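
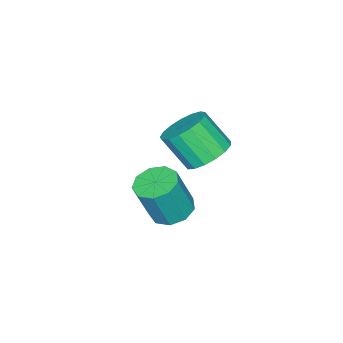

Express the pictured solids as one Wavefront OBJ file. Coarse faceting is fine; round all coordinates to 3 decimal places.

v 2.134 0.056 2.029
v 2.986 -0.098 1.718
v 3.598 -0.43 3.56
v 2.746 -0.276 3.871
v 2.913 0.513 1.852
v 3.525 0.18 3.695
v 2.475 0.91 2.069
v 3.088 0.577 3.912
v 1.878 0.907 2.267
v 2.491 0.575 4.11
v 1.4 0.507 2.354
v 2.013 0.174 4.196
v 1.266 -0.104 2.288
v 1.879 -0.437 4.131
v 1.537 -0.64 2.101
v 2.15 -0.973 3.944
v 2.088 -0.85 1.88
v 2.701 -1.183 3.723
v 2.66 -0.636 1.729
v 3.273 -0.969 3.571
v -1.781 -0.943 2.099
v -0.697 -0.856 2.027
v -0.515 -1.97 3.429
v -1.599 -2.057 3.501
v -0.832 -0.47 2.351
v -0.65 -1.584 3.753
v -1.184 -0.193 2.617
v -1.002 -1.306 4.02
v -1.674 -0.087 2.765
v -1.491 -1.201 4.167
v -2.187 -0.177 2.76
v -2.005 -1.291 4.162
v -2.608 -0.443 2.603
v -2.426 -1.557 4.006
v -2.839 -0.824 2.331
v -2.657 -1.937 3.734
v -2.828 -1.231 2.006
v -2.646 -2.345 3.408
v -2.577 -1.573 1.702
v -2.395 -2.687 3.104
v -2.144 -1.77 1.489
v -1.962 -2.884 2.891
v -1.627 -1.778 1.416
v -1.445 -2.892 2.818
v -1.146 -1.595 1.499
v -0.964 -2.709 2.901
v -0.81 -1.262 1.719
v -0.628 -2.376 3.122
f 2 1 5
f 2 5 3
f 3 5 6
f 3 6 4
f 5 1 7
f 5 7 6
f 6 7 8
f 6 8 4
f 7 1 9
f 7 9 8
f 8 9 10
f 8 10 4
f 9 1 11
f 9 11 10
f 10 11 12
f 10 12 4
f 11 1 13
f 11 13 12
f 12 13 14
f 12 14 4
f 13 1 15
f 13 15 14
f 14 15 16
f 14 16 4
f 15 1 17
f 15 17 16
f 16 17 18
f 16 18 4
f 17 1 19
f 17 19 18
f 18 19 20
f 18 20 4
f 19 1 2
f 19 2 20
f 20 2 3
f 20 3 4
f 22 21 25
f 22 25 23
f 23 25 26
f 23 26 24
f 25 21 27
f 25 27 26
f 26 27 28
f 26 28 24
f 27 21 29
f 27 29 28
f 28 29 30
f 28 30 24
f 29 21 31
f 29 31 30
f 30 31 32
f 30 32 24
f 31 21 33
f 31 33 32
f 32 33 34
f 32 34 24
f 33 21 35
f 33 35 34
f 34 35 36
f 34 36 24
f 35 21 37
f 35 37 36
f 36 37 38
f 36 38 24
f 37 21 39
f 37 39 38
f 38 39 40
f 38 40 24
f 39 21 41
f 39 41 40
f 40 41 42
f 40 42 24
f 41 21 43
f 41 43 42
f 42 43 44
f 42 44 24
f 43 21 45
f 43 45 44
f 44 45 46
f 44 46 24
f 45 21 47
f 45 47 46
f 46 47 48
f 46 48 24
f 47 21 22
f 47 22 48
f 48 22 23
f 48 23 24



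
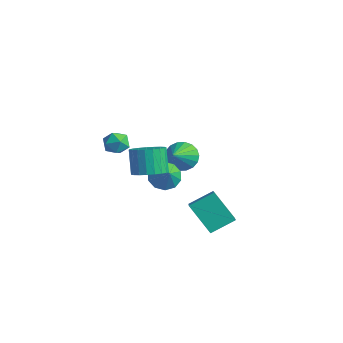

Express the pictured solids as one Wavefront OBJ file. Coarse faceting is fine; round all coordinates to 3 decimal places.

v 1.75 -0.431 -2.084
v 2.846 -1.25 -1.254
v 2.209 0.942 -1.335
v 3.304 0.123 -0.505
v 3.216 -0.063 -3.655
v 4.311 -0.882 -2.825
v 3.674 1.31 -2.906
v 4.77 0.491 -2.076
v -3.652 3.192 -2.506
v -2.726 3.671 -2.698
v -2.708 1.828 -1.354
v -2.88 3.892 -2.311
v -3.187 3.974 -1.962
v -3.586 3.901 -1.721
v -3.998 3.688 -1.636
v -4.342 3.377 -1.723
v -4.549 3.029 -1.965
v -4.578 2.714 -2.314
v -4.424 2.493 -2.702
v -4.117 2.411 -3.05
v -3.718 2.483 -3.291
v -3.306 2.696 -3.377
v -2.962 3.007 -3.29
v -2.755 3.355 -3.047
v -2.938 -1.226 1.449
v -2.448 -1.407 0.75
v -3.852 -2.233 1.07
v -3.362 -2.414 0.371
v -3.069 -2.604 1.171
v -2.504 -1.981 1.405
v -3.796 -1.659 0.415
v -3.231 -1.036 0.649
v -2.979 -1.675 0.111
v -2.529 -2.259 0.578
v -3.771 -1.381 1.242
v -3.321 -1.965 1.709
v -1.468 0.304 -1.829
v -0.907 -0.069 -2.581
v -0.592 0.016 -1.031
v -0.766 0.535 -2.517
v -0.893 1.052 -2.19
v -1.24 1.283 -1.726
v -1.674 1.14 -1.3
v -2.029 0.678 -1.077
v -2.171 0.074 -1.14
v -2.044 -0.443 -1.467
v -1.697 -0.674 -1.932
v -1.263 -0.531 -2.357
v 1.767 -3.078 1.565
v 2.394 -3.726 2.041
v 1.68 -3.35 3.492
v 1.053 -2.702 3.015
v 2.614 -3.364 2.055
v 1.9 -2.988 3.506
v 2.688 -2.952 1.985
v 1.974 -2.576 3.436
v 2.602 -2.562 1.842
v 1.889 -2.186 3.293
v 2.372 -2.262 1.651
v 1.659 -1.885 3.101
v 2.037 -2.102 1.445
v 1.324 -1.726 2.895
v 1.656 -2.111 1.259
v 0.942 -1.735 2.71
v 1.294 -2.287 1.127
v 0.58 -1.911 2.578
v 1.013 -2.601 1.07
v 0.3 -2.224 2.521
v 0.863 -2.996 1.099
v 0.149 -2.62 2.55
v 0.869 -3.406 1.208
v 0.156 -3.03 2.659
v 1.03 -3.759 1.379
v 0.317 -3.383 2.83
v 1.319 -3.994 1.582
v 0.606 -3.618 3.033
v 1.685 -4.071 1.782
v 0.972 -3.695 3.233
v 2.065 -3.976 1.944
v 1.352 -3.6 3.395
f 2 4 1
f 5 2 1
f 1 4 3
f 3 5 1
f 2 8 4
f 6 2 5
f 6 8 2
f 4 8 3
f 7 5 3
f 3 8 7
f 7 6 5
f 8 6 7
f 10 9 12
f 10 12 11
f 12 9 13
f 12 13 11
f 13 9 14
f 13 14 11
f 14 9 15
f 14 15 11
f 15 9 16
f 15 16 11
f 16 9 17
f 16 17 11
f 17 9 18
f 17 18 11
f 18 9 19
f 18 19 11
f 19 9 20
f 19 20 11
f 20 9 21
f 20 21 11
f 21 9 22
f 21 22 11
f 22 9 23
f 22 23 11
f 23 9 24
f 23 24 11
f 24 9 10
f 24 10 11
f 25 36 30
f 25 30 26
f 25 26 32
f 25 32 35
f 25 35 36
f 26 30 34
f 30 36 29
f 36 35 27
f 35 32 31
f 32 26 33
f 28 34 29
f 28 29 27
f 28 27 31
f 28 31 33
f 28 33 34
f 29 34 30
f 27 29 36
f 31 27 35
f 33 31 32
f 34 33 26
f 38 37 40
f 38 40 39
f 40 37 41
f 40 41 39
f 41 37 42
f 41 42 39
f 42 37 43
f 42 43 39
f 43 37 44
f 43 44 39
f 44 37 45
f 44 45 39
f 45 37 46
f 45 46 39
f 46 37 47
f 46 47 39
f 47 37 48
f 47 48 39
f 48 37 38
f 48 38 39
f 50 49 53
f 50 53 51
f 51 53 54
f 51 54 52
f 53 49 55
f 53 55 54
f 54 55 56
f 54 56 52
f 55 49 57
f 55 57 56
f 56 57 58
f 56 58 52
f 57 49 59
f 57 59 58
f 58 59 60
f 58 60 52
f 59 49 61
f 59 61 60
f 60 61 62
f 60 62 52
f 61 49 63
f 61 63 62
f 62 63 64
f 62 64 52
f 63 49 65
f 63 65 64
f 64 65 66
f 64 66 52
f 65 49 67
f 65 67 66
f 66 67 68
f 66 68 52
f 67 49 69
f 67 69 68
f 68 69 70
f 68 70 52
f 69 49 71
f 69 71 70
f 70 71 72
f 70 72 52
f 71 49 73
f 71 73 72
f 72 73 74
f 72 74 52
f 73 49 75
f 73 75 74
f 74 75 76
f 74 76 52
f 75 49 77
f 75 77 76
f 76 77 78
f 76 78 52
f 77 49 79
f 77 79 78
f 78 79 80
f 78 80 52
f 79 49 50
f 79 50 80
f 80 50 51
f 80 51 52



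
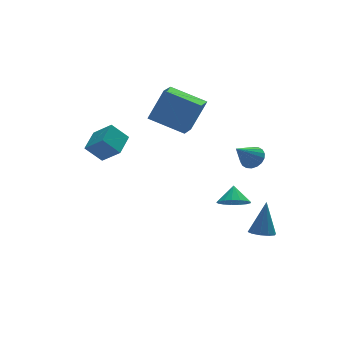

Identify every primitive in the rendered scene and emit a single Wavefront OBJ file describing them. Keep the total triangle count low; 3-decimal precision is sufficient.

v 3.659 -1.906 2.311
v 4.169 -1.962 2.802
v 2.601 -2.274 3.369
v 4.084 -1.659 2.823
v 3.915 -1.404 2.742
v 3.696 -1.249 2.576
v 3.469 -1.224 2.358
v 3.279 -1.334 2.13
v 3.165 -1.558 1.939
v 3.149 -1.851 1.821
v 3.233 -2.154 1.8
v 3.402 -2.409 1.88
v 3.622 -2.564 2.046
v 3.849 -2.589 2.264
v 4.038 -2.479 2.492
v 4.152 -2.255 2.684
v -3.248 3.33 1.666
v -2.593 2.44 2.573
v -2.383 4.381 2.072
v -1.728 3.491 2.979
v -2.432 3.009 0.761
v -1.777 2.119 1.668
v -1.567 4.06 1.167
v -0.912 3.17 2.074
v 2.306 -2.763 -0.121
v 2.816 -2.336 -0.65
v 2.574 -2.117 0.661
v 2.458 -2.145 -0.684
v 2.065 -2.097 -0.59
v 1.728 -2.201 -0.388
v 1.523 -2.434 -0.125
v 1.497 -2.742 0.138
v 1.657 -3.056 0.343
v 1.965 -3.302 0.441
v 2.352 -3.425 0.41
v 2.728 -3.397 0.258
v 3.007 -3.223 0.019
v 3.126 -2.944 -0.253
v 3.057 -2.624 -0.494
v 3.73 -3.026 -2.514
v 4.081 -2.467 -2.777
v 4.21 -2.474 -0.706
v 3.666 -2.345 -2.705
v 3.275 -2.482 -2.559
v 3.059 -2.827 -2.396
v 3.098 -3.248 -2.278
v 3.379 -3.584 -2.251
v 3.794 -3.707 -2.323
v 4.185 -3.569 -2.469
v 4.402 -3.224 -2.632
v 4.362 -2.803 -2.749
v 0.287 3.638 2.955
v 1.181 3.633 4.811
v 1.064 4.663 2.583
v 1.958 4.659 4.439
v 1.762 2.261 2.241
v 2.656 2.257 4.097
v 2.539 3.287 1.869
v 3.433 3.282 3.725
f 2 1 4
f 2 4 3
f 4 1 5
f 4 5 3
f 5 1 6
f 5 6 3
f 6 1 7
f 6 7 3
f 7 1 8
f 7 8 3
f 8 1 9
f 8 9 3
f 9 1 10
f 9 10 3
f 10 1 11
f 10 11 3
f 11 1 12
f 11 12 3
f 12 1 13
f 12 13 3
f 13 1 14
f 13 14 3
f 14 1 15
f 14 15 3
f 15 1 16
f 15 16 3
f 16 1 2
f 16 2 3
f 18 20 17
f 21 18 17
f 17 20 19
f 19 21 17
f 18 24 20
f 22 18 21
f 22 24 18
f 20 24 19
f 23 21 19
f 19 24 23
f 23 22 21
f 24 22 23
f 26 25 28
f 26 28 27
f 28 25 29
f 28 29 27
f 29 25 30
f 29 30 27
f 30 25 31
f 30 31 27
f 31 25 32
f 31 32 27
f 32 25 33
f 32 33 27
f 33 25 34
f 33 34 27
f 34 25 35
f 34 35 27
f 35 25 36
f 35 36 27
f 36 25 37
f 36 37 27
f 37 25 38
f 37 38 27
f 38 25 39
f 38 39 27
f 39 25 26
f 39 26 27
f 41 40 43
f 41 43 42
f 43 40 44
f 43 44 42
f 44 40 45
f 44 45 42
f 45 40 46
f 45 46 42
f 46 40 47
f 46 47 42
f 47 40 48
f 47 48 42
f 48 40 49
f 48 49 42
f 49 40 50
f 49 50 42
f 50 40 51
f 50 51 42
f 51 40 41
f 51 41 42
f 53 55 52
f 56 53 52
f 52 55 54
f 54 56 52
f 53 59 55
f 57 53 56
f 57 59 53
f 55 59 54
f 58 56 54
f 54 59 58
f 58 57 56
f 59 57 58



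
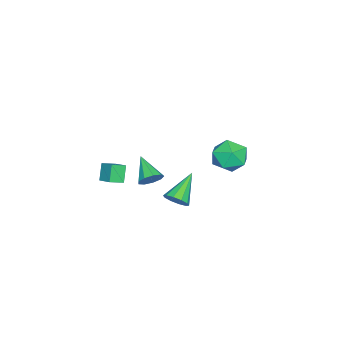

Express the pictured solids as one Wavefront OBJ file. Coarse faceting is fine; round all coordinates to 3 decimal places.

v 0.047 -0.483 -1.853
v 0.458 -0.466 -1.299
v -1.427 -0.217 -0.767
v 0.421 -0.068 -1.447
v 0.24 0.172 -1.75
v -0.014 0.162 -2.093
v -0.245 -0.095 -2.343
v -0.364 -0.499 -2.407
v -0.327 -0.897 -2.259
v -0.146 -1.137 -1.956
v 0.108 -1.127 -1.613
v 0.339 -0.871 -1.363
v 0.777 -4.164 -0.839
v 0.225 -4.27 0.012
v 0.22 -3.657 -1.137
v -0.332 -3.763 -0.286
v 1.232 -3.437 -0.454
v 0.68 -3.543 0.397
v 0.675 -2.93 -0.752
v 0.123 -3.036 0.099
v -0.792 -2.114 -1.335
v -0.276 -2.25 -0.914
v -1.728 -3.026 -0.485
v -0.508 -1.874 -0.766
v -0.872 -1.611 -0.885
v -1.199 -1.583 -1.214
v -1.335 -1.803 -1.601
v -1.217 -2.169 -1.863
v -0.9 -2.509 -1.878
v -0.532 -2.664 -1.64
v -0.286 -2.562 -1.259
v 2.227 3.67 3.37
v 2.769 2.845 3.312
v 0.931 2.795 3.708
v 1.473 1.97 3.65
v 1.616 2.604 4.394
v 2.417 3.144 4.186
v 1.283 2.496 2.834
v 2.084 3.036 2.626
v 2.185 2.119 2.981
v 2.391 2.186 3.945
v 1.309 3.454 3.075
v 1.515 3.521 4.039
f 2 1 4
f 2 4 3
f 4 1 5
f 4 5 3
f 5 1 6
f 5 6 3
f 6 1 7
f 6 7 3
f 7 1 8
f 7 8 3
f 8 1 9
f 8 9 3
f 9 1 10
f 9 10 3
f 10 1 11
f 10 11 3
f 11 1 12
f 11 12 3
f 12 1 2
f 12 2 3
f 14 16 13
f 17 14 13
f 13 16 15
f 15 17 13
f 14 20 16
f 18 14 17
f 18 20 14
f 16 20 15
f 19 17 15
f 15 20 19
f 19 18 17
f 20 18 19
f 22 21 24
f 22 24 23
f 24 21 25
f 24 25 23
f 25 21 26
f 25 26 23
f 26 21 27
f 26 27 23
f 27 21 28
f 27 28 23
f 28 21 29
f 28 29 23
f 29 21 30
f 29 30 23
f 30 21 31
f 30 31 23
f 31 21 22
f 31 22 23
f 32 43 37
f 32 37 33
f 32 33 39
f 32 39 42
f 32 42 43
f 33 37 41
f 37 43 36
f 43 42 34
f 42 39 38
f 39 33 40
f 35 41 36
f 35 36 34
f 35 34 38
f 35 38 40
f 35 40 41
f 36 41 37
f 34 36 43
f 38 34 42
f 40 38 39
f 41 40 33



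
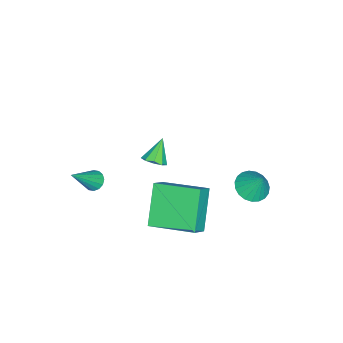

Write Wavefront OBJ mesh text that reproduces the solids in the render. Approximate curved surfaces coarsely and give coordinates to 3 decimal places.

v -2.32 3.068 -4.538
v -1.791 3.567 -4.919
v -2.06 3.632 -3.442
v -2.083 3.742 -4.941
v -2.415 3.802 -4.893
v -2.731 3.734 -4.783
v -2.976 3.552 -4.631
v -3.107 3.286 -4.464
v -3.102 2.982 -4.309
v -2.962 2.693 -4.194
v -2.711 2.469 -4.138
v -2.392 2.349 -4.152
v -2.061 2.353 -4.232
v -1.774 2.481 -4.366
v -1.582 2.71 -4.529
v -1.517 3.002 -4.694
v -1.591 3.305 -4.832
v 2.487 -2.259 -1.178
v 2.881 -2.092 -1.437
v 3.593 -2.761 0.178
v 2.802 -1.889 -1.298
v 2.639 -1.785 -1.126
v 2.435 -1.808 -0.968
v 2.245 -1.952 -0.867
v 2.12 -2.177 -0.849
v 2.094 -2.425 -0.919
v 2.173 -2.628 -1.058
v 2.336 -2.732 -1.23
v 2.54 -2.709 -1.388
v 2.73 -2.566 -1.489
v 2.855 -2.34 -1.507
v 2.417 0.404 1.2
v 2.795 0.17 1.54
v 1.683 0.496 2.08
v 2.84 0.55 1.537
v 2.686 0.862 1.376
v 2.407 0.96 1.133
v 2.132 0.797 0.921
v 1.991 0.45 0.84
v 2.049 0.082 0.927
v 2.28 -0.136 1.142
v 2.574 -0.101 1.384
v 1.167 0.298 -1.653
v 1.906 0.168 -0.992
v 1.174 2.35 -1.259
v 1.913 2.221 -0.598
v 2.547 0.579 -3.142
v 3.286 0.45 -2.481
v 2.554 2.632 -2.748
v 3.293 2.502 -2.087
f 2 1 4
f 2 4 3
f 4 1 5
f 4 5 3
f 5 1 6
f 5 6 3
f 6 1 7
f 6 7 3
f 7 1 8
f 7 8 3
f 8 1 9
f 8 9 3
f 9 1 10
f 9 10 3
f 10 1 11
f 10 11 3
f 11 1 12
f 11 12 3
f 12 1 13
f 12 13 3
f 13 1 14
f 13 14 3
f 14 1 15
f 14 15 3
f 15 1 16
f 15 16 3
f 16 1 17
f 16 17 3
f 17 1 2
f 17 2 3
f 19 18 21
f 19 21 20
f 21 18 22
f 21 22 20
f 22 18 23
f 22 23 20
f 23 18 24
f 23 24 20
f 24 18 25
f 24 25 20
f 25 18 26
f 25 26 20
f 26 18 27
f 26 27 20
f 27 18 28
f 27 28 20
f 28 18 29
f 28 29 20
f 29 18 30
f 29 30 20
f 30 18 31
f 30 31 20
f 31 18 19
f 31 19 20
f 33 32 35
f 33 35 34
f 35 32 36
f 35 36 34
f 36 32 37
f 36 37 34
f 37 32 38
f 37 38 34
f 38 32 39
f 38 39 34
f 39 32 40
f 39 40 34
f 40 32 41
f 40 41 34
f 41 32 42
f 41 42 34
f 42 32 33
f 42 33 34
f 44 46 43
f 47 44 43
f 43 46 45
f 45 47 43
f 44 50 46
f 48 44 47
f 48 50 44
f 46 50 45
f 49 47 45
f 45 50 49
f 49 48 47
f 50 48 49



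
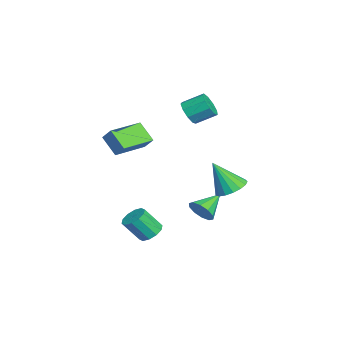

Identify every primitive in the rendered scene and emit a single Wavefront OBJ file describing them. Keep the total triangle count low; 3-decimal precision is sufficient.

v -0.386 4.126 -1.232
v 0.55 3.789 -1.335
v -0.554 3.094 0.612
v 0.602 4.203 -1.099
v 0.428 4.598 -0.894
v 0.067 4.886 -0.766
v -0.397 4.999 -0.745
v -0.859 4.912 -0.836
v -1.213 4.645 -1.017
v -1.377 4.259 -1.248
v -1.314 3.843 -1.475
v -1.038 3.491 -1.647
v -0.613 3.285 -1.723
v -0.136 3.271 -1.687
v 0.284 3.453 -1.547
v -2.389 1.795 3.59
v -1.695 2.031 3.16
v -1.677 3.22 3.839
v -2.371 2.985 4.27
v -2.173 2.2 2.875
v -2.155 3.39 3.555
v -2.751 2.181 2.925
v -2.734 3.37 3.605
v -3.161 1.981 3.286
v -3.143 3.17 3.966
v -3.209 1.694 3.79
v -3.191 2.883 4.469
v -2.873 1.454 4.2
v -2.856 2.644 4.879
v -2.311 1.375 4.325
v -2.293 2.564 5.004
v -1.785 1.492 4.106
v -1.767 2.681 4.785
v -1.542 1.751 3.646
v -1.524 2.94 4.325
v 1.622 -2.746 3.56
v 2.071 -2.283 4.258
v 0.164 -1.236 3.498
v 0.613 -0.774 4.196
v 2.387 -2.046 2.604
v 2.836 -1.584 3.302
v 0.929 -0.537 2.542
v 1.378 -0.074 3.24
v 1.694 -0.221 -3.584
v 2.045 0.351 -3.186
v 2.137 -0.587 -1.918
v 1.786 -1.159 -2.316
v 1.569 0.394 -3.12
v 1.661 -0.544 -1.852
v 1.141 0.201 -3.232
v 1.233 -0.736 -1.963
v 0.924 -0.152 -3.477
v 1.016 -1.09 -2.209
v 1.002 -0.532 -3.764
v 1.094 -1.47 -2.496
v 1.343 -0.793 -3.982
v 1.435 -1.731 -2.714
v 1.819 -0.836 -4.048
v 1.911 -1.774 -2.78
v 2.247 -0.644 -3.937
v 2.339 -1.581 -2.668
v 2.464 -0.29 -3.691
v 2.556 -1.228 -2.423
v 2.386 0.09 -3.404
v 2.478 -0.848 -2.136
v -0.812 2.495 -3.281
v -0.151 2.852 -2.842
v -1.908 3.565 -2.499
v -0.212 3.125 -3.301
v -0.502 3.158 -3.753
v -0.911 2.937 -4.024
v -1.281 2.548 -4.012
v -1.472 2.139 -3.72
v -1.411 1.865 -3.261
v -1.121 1.833 -2.81
v -0.713 2.053 -2.538
v -0.342 2.443 -2.551
f 2 1 4
f 2 4 3
f 4 1 5
f 4 5 3
f 5 1 6
f 5 6 3
f 6 1 7
f 6 7 3
f 7 1 8
f 7 8 3
f 8 1 9
f 8 9 3
f 9 1 10
f 9 10 3
f 10 1 11
f 10 11 3
f 11 1 12
f 11 12 3
f 12 1 13
f 12 13 3
f 13 1 14
f 13 14 3
f 14 1 15
f 14 15 3
f 15 1 2
f 15 2 3
f 17 16 20
f 17 20 18
f 18 20 21
f 18 21 19
f 20 16 22
f 20 22 21
f 21 22 23
f 21 23 19
f 22 16 24
f 22 24 23
f 23 24 25
f 23 25 19
f 24 16 26
f 24 26 25
f 25 26 27
f 25 27 19
f 26 16 28
f 26 28 27
f 27 28 29
f 27 29 19
f 28 16 30
f 28 30 29
f 29 30 31
f 29 31 19
f 30 16 32
f 30 32 31
f 31 32 33
f 31 33 19
f 32 16 34
f 32 34 33
f 33 34 35
f 33 35 19
f 34 16 17
f 34 17 35
f 35 17 18
f 35 18 19
f 37 39 36
f 40 37 36
f 36 39 38
f 38 40 36
f 37 43 39
f 41 37 40
f 41 43 37
f 39 43 38
f 42 40 38
f 38 43 42
f 42 41 40
f 43 41 42
f 45 44 48
f 45 48 46
f 46 48 49
f 46 49 47
f 48 44 50
f 48 50 49
f 49 50 51
f 49 51 47
f 50 44 52
f 50 52 51
f 51 52 53
f 51 53 47
f 52 44 54
f 52 54 53
f 53 54 55
f 53 55 47
f 54 44 56
f 54 56 55
f 55 56 57
f 55 57 47
f 56 44 58
f 56 58 57
f 57 58 59
f 57 59 47
f 58 44 60
f 58 60 59
f 59 60 61
f 59 61 47
f 60 44 62
f 60 62 61
f 61 62 63
f 61 63 47
f 62 44 64
f 62 64 63
f 63 64 65
f 63 65 47
f 64 44 45
f 64 45 65
f 65 45 46
f 65 46 47
f 67 66 69
f 67 69 68
f 69 66 70
f 69 70 68
f 70 66 71
f 70 71 68
f 71 66 72
f 71 72 68
f 72 66 73
f 72 73 68
f 73 66 74
f 73 74 68
f 74 66 75
f 74 75 68
f 75 66 76
f 75 76 68
f 76 66 77
f 76 77 68
f 77 66 67
f 77 67 68



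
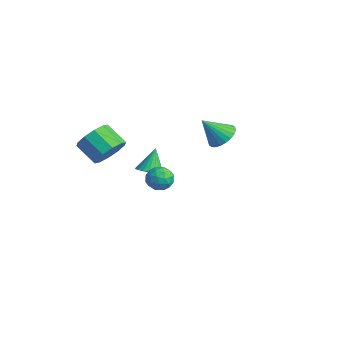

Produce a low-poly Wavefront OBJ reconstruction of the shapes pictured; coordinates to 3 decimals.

v -2.089 -1.842 -1.655
v -1.488 -2.033 -0.944
v -2.53 -2.449 -0.175
v -3.131 -2.258 -0.885
v -1.667 -1.477 -0.886
v -2.709 -1.893 -0.117
v -2.007 -1.06 -1.121
v -3.049 -1.476 -0.352
v -2.379 -0.942 -1.56
v -3.42 -1.358 -0.791
v -2.639 -1.168 -2.035
v -3.681 -1.584 -1.266
v -2.69 -1.651 -2.365
v -3.732 -2.067 -1.596
v -2.511 -2.207 -2.423
v -3.553 -2.623 -1.654
v -2.171 -2.624 -2.188
v -3.213 -3.04 -1.419
v -1.8 -2.742 -1.749
v -2.841 -3.158 -0.98
v -1.539 -2.516 -1.274
v -2.581 -2.932 -0.505
v 2.295 -1.351 -0.574
v 2.984 -1.265 -0.589
v 2.416 -2.395 -0.971
v 3.105 -2.309 -0.986
v 2.773 -2.348 -0.377
v 2.699 -1.703 -0.132
v 2.701 -1.957 -1.428
v 2.627 -1.312 -1.183
v 3.235 -1.64 -1.117
v 3.279 -1.881 -0.468
v 2.121 -1.779 -1.092
v 2.165 -2.02 -0.443
v 2.629 -1.217 -0.547
v 2.771 -2.443 -1.013
v 2.576 -2.466 -0.655
v 2.981 -2.416 -0.664
v 2.461 -1.474 -0.278
v 2.866 -1.423 -0.287
v 2.742 -2.06 -0.163
v 2.534 -2.237 -1.273
v 2.939 -2.186 -1.282
v 2.419 -1.244 -0.896
v 2.824 -1.194 -0.905
v 2.658 -1.6 -1.397
v 3.181 -1.386 -0.866
v 3.252 -2 -1.099
v 3.015 -1.793 -1.359
v 2.971 -1.414 -1.215
v 3.207 -1.528 -0.484
v 3.278 -2.142 -0.718
v 3.084 -2.165 -0.36
v 3.04 -1.785 -0.216
v 3.355 -1.748 -0.795
v 2.122 -1.518 -0.842
v 2.193 -2.132 -1.076
v 2.36 -1.875 -1.344
v 2.316 -1.495 -1.2
v 2.148 -1.66 -0.461
v 2.219 -2.274 -0.694
v 2.429 -2.246 -0.345
v 2.385 -1.867 -0.201
v 2.045 -1.912 -0.765
v -1.759 3.994 -2.037
v -0.96 4.009 -1.78
v -2.121 3.066 -0.863
v -1.085 4.264 -1.616
v -1.312 4.479 -1.517
v -1.608 4.619 -1.497
v -1.926 4.664 -1.559
v -2.219 4.607 -1.694
v -2.443 4.457 -1.882
v -2.562 4.236 -2.093
v -2.559 3.979 -2.295
v -2.434 3.723 -2.459
v -2.206 3.509 -2.558
v -1.911 3.369 -2.578
v -1.592 3.324 -2.515
v -1.299 3.381 -2.38
v -1.076 3.531 -2.193
v -0.957 3.752 -1.982
v -3.613 1.007 -4.604
v -3.263 0.491 -4.265
v -3.987 1.573 -3.356
v -3.053 0.697 -4.295
v -2.941 0.957 -4.379
v -2.945 1.225 -4.502
v -3.064 1.456 -4.642
v -3.278 1.609 -4.776
v -3.55 1.658 -4.88
v -3.833 1.595 -4.936
v -4.077 1.43 -4.935
v -4.242 1.192 -4.876
v -4.297 0.922 -4.771
v -4.235 0.666 -4.636
v -4.064 0.47 -4.496
v -3.816 0.367 -4.375
v -3.532 0.374 -4.293
f 2 1 5
f 2 5 3
f 3 5 6
f 3 6 4
f 5 1 7
f 5 7 6
f 6 7 8
f 6 8 4
f 7 1 9
f 7 9 8
f 8 9 10
f 8 10 4
f 9 1 11
f 9 11 10
f 10 11 12
f 10 12 4
f 11 1 13
f 11 13 12
f 12 13 14
f 12 14 4
f 13 1 15
f 13 15 14
f 14 15 16
f 14 16 4
f 15 1 17
f 15 17 16
f 16 17 18
f 16 18 4
f 17 1 19
f 17 19 18
f 18 19 20
f 18 20 4
f 19 1 21
f 19 21 20
f 20 21 22
f 20 22 4
f 21 1 2
f 21 2 22
f 22 2 3
f 22 3 4
f 23 60 39
f 60 34 63
f 39 63 28
f 60 63 39
f 23 39 35
f 39 28 40
f 35 40 24
f 39 40 35
f 23 35 44
f 35 24 45
f 44 45 30
f 35 45 44
f 23 44 56
f 44 30 59
f 56 59 33
f 44 59 56
f 23 56 60
f 56 33 64
f 60 64 34
f 56 64 60
f 24 40 51
f 40 28 54
f 51 54 32
f 40 54 51
f 28 63 41
f 63 34 62
f 41 62 27
f 63 62 41
f 34 64 61
f 64 33 57
f 61 57 25
f 64 57 61
f 33 59 58
f 59 30 46
f 58 46 29
f 59 46 58
f 30 45 50
f 45 24 47
f 50 47 31
f 45 47 50
f 26 52 38
f 52 32 53
f 38 53 27
f 52 53 38
f 26 38 36
f 38 27 37
f 36 37 25
f 38 37 36
f 26 36 43
f 36 25 42
f 43 42 29
f 36 42 43
f 26 43 48
f 43 29 49
f 48 49 31
f 43 49 48
f 26 48 52
f 48 31 55
f 52 55 32
f 48 55 52
f 27 53 41
f 53 32 54
f 41 54 28
f 53 54 41
f 25 37 61
f 37 27 62
f 61 62 34
f 37 62 61
f 29 42 58
f 42 25 57
f 58 57 33
f 42 57 58
f 31 49 50
f 49 29 46
f 50 46 30
f 49 46 50
f 32 55 51
f 55 31 47
f 51 47 24
f 55 47 51
f 66 65 68
f 66 68 67
f 68 65 69
f 68 69 67
f 69 65 70
f 69 70 67
f 70 65 71
f 70 71 67
f 71 65 72
f 71 72 67
f 72 65 73
f 72 73 67
f 73 65 74
f 73 74 67
f 74 65 75
f 74 75 67
f 75 65 76
f 75 76 67
f 76 65 77
f 76 77 67
f 77 65 78
f 77 78 67
f 78 65 79
f 78 79 67
f 79 65 80
f 79 80 67
f 80 65 81
f 80 81 67
f 81 65 82
f 81 82 67
f 82 65 66
f 82 66 67
f 84 83 86
f 84 86 85
f 86 83 87
f 86 87 85
f 87 83 88
f 87 88 85
f 88 83 89
f 88 89 85
f 89 83 90
f 89 90 85
f 90 83 91
f 90 91 85
f 91 83 92
f 91 92 85
f 92 83 93
f 92 93 85
f 93 83 94
f 93 94 85
f 94 83 95
f 94 95 85
f 95 83 96
f 95 96 85
f 96 83 97
f 96 97 85
f 97 83 98
f 97 98 85
f 98 83 99
f 98 99 85
f 99 83 84
f 99 84 85



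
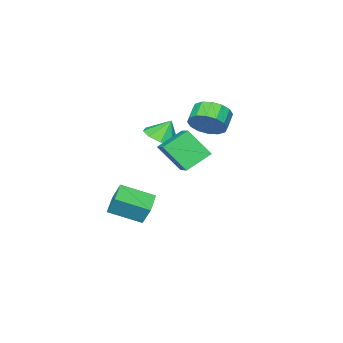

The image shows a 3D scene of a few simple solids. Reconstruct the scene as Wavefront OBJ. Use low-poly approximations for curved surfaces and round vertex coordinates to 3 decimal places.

v -1.852 -3.036 1.42
v -0.859 -2.943 1.807
v -2.328 -2.704 2.56
v -1.08 -2.303 1.528
v -1.663 -2.007 1.198
v -2.334 -2.192 0.972
v -2.78 -2.772 0.956
v -2.791 -3.476 1.156
v -2.364 -3.974 1.48
v -1.696 -4.033 1.775
v -1.102 -3.626 1.904
v -0.375 -5.291 -3.571
v -0.375 -4.661 -2.343
v -1.593 -3.802 -4.335
v -1.593 -3.173 -3.107
v 0.773 -4.547 -3.953
v 0.773 -3.918 -2.725
v -0.445 -3.059 -4.717
v -0.445 -2.429 -3.489
v -1.227 0.776 1.741
v -0.744 -0.428 3.169
v -0.331 2.07 2.529
v 0.152 0.865 3.957
v 0.148 0.335 0.903
v 0.631 -0.87 2.331
v 1.044 1.628 1.691
v 1.527 0.424 3.119
v -3.042 -0.764 2.651
v -2.593 -0.43 3.598
v -3.488 -0.863 4.176
v -3.938 -1.196 3.229
v -2.915 0.007 3.426
v -3.81 -0.426 4.004
v -3.271 0.237 3.047
v -4.167 -0.196 3.624
v -3.566 0.199 2.561
v -4.462 -0.233 3.138
v -3.721 -0.096 2.1
v -4.616 -0.529 2.677
v -3.694 -0.571 1.786
v -4.589 -1.004 2.363
v -3.492 -1.097 1.704
v -4.387 -1.53 2.282
v -3.17 -1.534 1.876
v -4.065 -1.967 2.454
v -2.813 -1.764 2.256
v -3.709 -2.197 2.833
v -2.518 -1.727 2.742
v -3.414 -2.159 3.319
v -2.364 -1.431 3.203
v -3.259 -1.864 3.78
v -2.391 -0.956 3.517
v -3.286 -1.389 4.094
f 2 1 4
f 2 4 3
f 4 1 5
f 4 5 3
f 5 1 6
f 5 6 3
f 6 1 7
f 6 7 3
f 7 1 8
f 7 8 3
f 8 1 9
f 8 9 3
f 9 1 10
f 9 10 3
f 10 1 11
f 10 11 3
f 11 1 2
f 11 2 3
f 13 15 12
f 16 13 12
f 12 15 14
f 14 16 12
f 13 19 15
f 17 13 16
f 17 19 13
f 15 19 14
f 18 16 14
f 14 19 18
f 18 17 16
f 19 17 18
f 21 23 20
f 24 21 20
f 20 23 22
f 22 24 20
f 21 27 23
f 25 21 24
f 25 27 21
f 23 27 22
f 26 24 22
f 22 27 26
f 26 25 24
f 27 25 26
f 29 28 32
f 29 32 30
f 30 32 33
f 30 33 31
f 32 28 34
f 32 34 33
f 33 34 35
f 33 35 31
f 34 28 36
f 34 36 35
f 35 36 37
f 35 37 31
f 36 28 38
f 36 38 37
f 37 38 39
f 37 39 31
f 38 28 40
f 38 40 39
f 39 40 41
f 39 41 31
f 40 28 42
f 40 42 41
f 41 42 43
f 41 43 31
f 42 28 44
f 42 44 43
f 43 44 45
f 43 45 31
f 44 28 46
f 44 46 45
f 45 46 47
f 45 47 31
f 46 28 48
f 46 48 47
f 47 48 49
f 47 49 31
f 48 28 50
f 48 50 49
f 49 50 51
f 49 51 31
f 50 28 52
f 50 52 51
f 51 52 53
f 51 53 31
f 52 28 29
f 52 29 53
f 53 29 30
f 53 30 31



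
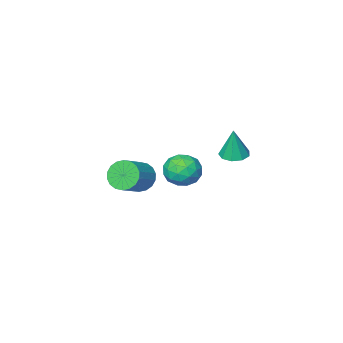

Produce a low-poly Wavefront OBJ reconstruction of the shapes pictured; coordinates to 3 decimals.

v -3.796 1.729 -2.807
v -2.909 1.827 -2.92
v -3.564 1.951 -0.793
v -3.186 2.375 -2.949
v -3.749 2.622 -2.911
v -4.334 2.45 -2.825
v -4.667 1.941 -2.73
v -4.593 1.333 -2.672
v -4.145 0.91 -2.677
v -3.535 0.87 -2.743
v -3.046 1.232 -2.839
v -2.138 0.901 -3.719
v -1.466 1.417 -4.582
v -0.574 -0.097 -3.098
v 0.098 0.419 -3.961
v -0.313 1.082 -3.037
v -1.28 1.699 -3.421
v -0.76 -0.379 -4.259
v -1.727 0.238 -4.643
v -0.614 0.626 -4.916
v -0.338 1.529 -4.16
v -1.702 -0.209 -3.52
v -1.426 0.694 -2.764
v -1.939 1.247 -4.205
v -0.101 0.073 -3.475
v -0.343 0.463 -2.932
v 0.052 0.766 -3.439
v -1.83 1.412 -3.523
v -1.435 1.716 -4.029
v -0.757 1.518 -3.121
v -0.605 -0.396 -3.651
v -0.21 -0.092 -4.157
v -2.092 0.554 -4.241
v -1.697 0.857 -4.748
v -1.283 -0.198 -4.559
v -1.044 1.085 -4.908
v -0.124 0.499 -4.543
v -0.629 0.03 -4.719
v -1.197 0.392 -4.944
v -0.881 1.616 -4.464
v 0.038 1.029 -4.099
v -0.204 1.419 -3.556
v -0.772 1.781 -3.781
v -0.381 1.151 -4.66
v -2.078 0.291 -3.581
v -1.159 -0.296 -3.216
v -1.268 -0.461 -3.899
v -1.836 -0.099 -4.124
v -1.916 0.821 -3.137
v -0.996 0.235 -2.772
v -0.843 0.928 -2.736
v -1.411 1.29 -2.961
v -1.659 0.169 -3.02
v 2.607 2.03 -2.699
v 2.921 2.475 -3.562
v 4.346 3.135 -2.704
v 4.033 2.69 -1.841
v 2.659 2.794 -3.373
v 4.085 3.454 -2.515
v 2.387 2.962 -3.05
v 3.813 3.622 -2.192
v 2.159 2.945 -2.658
v 3.584 3.605 -1.8
v 2.019 2.747 -2.274
v 3.445 3.407 -1.416
v 1.996 2.407 -1.975
v 3.422 3.067 -1.116
v 2.094 1.992 -1.818
v 3.52 2.652 -0.96
v 2.294 1.585 -1.836
v 3.719 2.245 -0.978
v 2.555 1.266 -2.025
v 3.981 1.926 -1.167
v 2.827 1.098 -2.348
v 4.253 1.758 -1.49
v 3.056 1.115 -2.74
v 4.481 1.775 -1.882
v 3.195 1.313 -3.124
v 4.621 1.973 -2.266
v 3.218 1.653 -3.424
v 4.644 2.313 -2.565
v 3.12 2.068 -3.58
v 4.546 2.728 -2.722
f 2 1 4
f 2 4 3
f 4 1 5
f 4 5 3
f 5 1 6
f 5 6 3
f 6 1 7
f 6 7 3
f 7 1 8
f 7 8 3
f 8 1 9
f 8 9 3
f 9 1 10
f 9 10 3
f 10 1 11
f 10 11 3
f 11 1 2
f 11 2 3
f 12 49 28
f 49 23 52
f 28 52 17
f 49 52 28
f 12 28 24
f 28 17 29
f 24 29 13
f 28 29 24
f 12 24 33
f 24 13 34
f 33 34 19
f 24 34 33
f 12 33 45
f 33 19 48
f 45 48 22
f 33 48 45
f 12 45 49
f 45 22 53
f 49 53 23
f 45 53 49
f 13 29 40
f 29 17 43
f 40 43 21
f 29 43 40
f 17 52 30
f 52 23 51
f 30 51 16
f 52 51 30
f 23 53 50
f 53 22 46
f 50 46 14
f 53 46 50
f 22 48 47
f 48 19 35
f 47 35 18
f 48 35 47
f 19 34 39
f 34 13 36
f 39 36 20
f 34 36 39
f 15 41 27
f 41 21 42
f 27 42 16
f 41 42 27
f 15 27 25
f 27 16 26
f 25 26 14
f 27 26 25
f 15 25 32
f 25 14 31
f 32 31 18
f 25 31 32
f 15 32 37
f 32 18 38
f 37 38 20
f 32 38 37
f 15 37 41
f 37 20 44
f 41 44 21
f 37 44 41
f 16 42 30
f 42 21 43
f 30 43 17
f 42 43 30
f 14 26 50
f 26 16 51
f 50 51 23
f 26 51 50
f 18 31 47
f 31 14 46
f 47 46 22
f 31 46 47
f 20 38 39
f 38 18 35
f 39 35 19
f 38 35 39
f 21 44 40
f 44 20 36
f 40 36 13
f 44 36 40
f 55 54 58
f 55 58 56
f 56 58 59
f 56 59 57
f 58 54 60
f 58 60 59
f 59 60 61
f 59 61 57
f 60 54 62
f 60 62 61
f 61 62 63
f 61 63 57
f 62 54 64
f 62 64 63
f 63 64 65
f 63 65 57
f 64 54 66
f 64 66 65
f 65 66 67
f 65 67 57
f 66 54 68
f 66 68 67
f 67 68 69
f 67 69 57
f 68 54 70
f 68 70 69
f 69 70 71
f 69 71 57
f 70 54 72
f 70 72 71
f 71 72 73
f 71 73 57
f 72 54 74
f 72 74 73
f 73 74 75
f 73 75 57
f 74 54 76
f 74 76 75
f 75 76 77
f 75 77 57
f 76 54 78
f 76 78 77
f 77 78 79
f 77 79 57
f 78 54 80
f 78 80 79
f 79 80 81
f 79 81 57
f 80 54 82
f 80 82 81
f 81 82 83
f 81 83 57
f 82 54 55
f 82 55 83
f 83 55 56
f 83 56 57



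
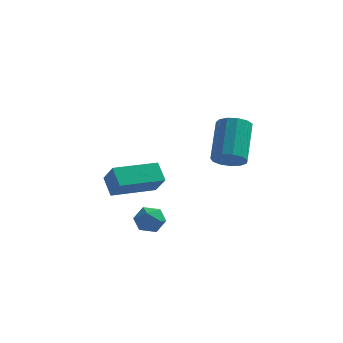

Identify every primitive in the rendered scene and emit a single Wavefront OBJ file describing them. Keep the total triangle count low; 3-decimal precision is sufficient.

v 1.729 -3.813 1.766
v 2.352 -4.097 2.14
v 2.174 -2.55 3.608
v 1.551 -2.267 3.234
v 2.504 -3.804 1.85
v 2.327 -2.257 3.318
v 2.41 -3.514 1.533
v 2.233 -1.967 3.001
v 2.1 -3.319 1.29
v 1.922 -1.772 2.759
v 1.672 -3.281 1.198
v 1.494 -1.735 2.667
v 1.262 -3.412 1.287
v 1.084 -1.866 2.755
v 1 -3.67 1.527
v 0.822 -2.124 2.996
v 0.97 -3.974 1.843
v 0.792 -2.428 3.312
v 1.18 -4.227 2.135
v 1.002 -2.68 3.603
v 1.565 -4.348 2.309
v 1.387 -2.802 3.778
v 2.002 -4.3 2.311
v 1.824 -2.753 3.78
v -2.027 -2.023 -2.561
v -1.631 -2.531 -2.124
v -2.449 -2.969 -3.276
v -2.053 -3.477 -2.839
v -2.67 -3.106 -2.543
v -2.409 -2.521 -2.101
v -1.671 -2.979 -3.299
v -1.41 -2.394 -2.857
v -1.411 -3.121 -2.58
v -2.028 -3.199 -2.112
v -2.052 -2.301 -3.288
v -2.669 -2.379 -2.82
v -4.181 -1.584 -2.024
v -4.707 -0.963 -1.269
v -2.564 -0.095 -2.123
v -3.09 0.526 -1.368
v -3.55 -2.206 -1.072
v -4.076 -1.585 -0.317
v -1.933 -0.717 -1.171
v -2.459 -0.096 -0.416
f 2 1 5
f 2 5 3
f 3 5 6
f 3 6 4
f 5 1 7
f 5 7 6
f 6 7 8
f 6 8 4
f 7 1 9
f 7 9 8
f 8 9 10
f 8 10 4
f 9 1 11
f 9 11 10
f 10 11 12
f 10 12 4
f 11 1 13
f 11 13 12
f 12 13 14
f 12 14 4
f 13 1 15
f 13 15 14
f 14 15 16
f 14 16 4
f 15 1 17
f 15 17 16
f 16 17 18
f 16 18 4
f 17 1 19
f 17 19 18
f 18 19 20
f 18 20 4
f 19 1 21
f 19 21 20
f 20 21 22
f 20 22 4
f 21 1 23
f 21 23 22
f 22 23 24
f 22 24 4
f 23 1 2
f 23 2 24
f 24 2 3
f 24 3 4
f 25 36 30
f 25 30 26
f 25 26 32
f 25 32 35
f 25 35 36
f 26 30 34
f 30 36 29
f 36 35 27
f 35 32 31
f 32 26 33
f 28 34 29
f 28 29 27
f 28 27 31
f 28 31 33
f 28 33 34
f 29 34 30
f 27 29 36
f 31 27 35
f 33 31 32
f 34 33 26
f 38 40 37
f 41 38 37
f 37 40 39
f 39 41 37
f 38 44 40
f 42 38 41
f 42 44 38
f 40 44 39
f 43 41 39
f 39 44 43
f 43 42 41
f 44 42 43



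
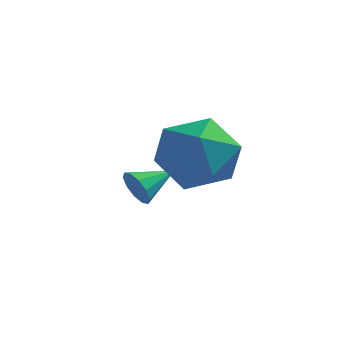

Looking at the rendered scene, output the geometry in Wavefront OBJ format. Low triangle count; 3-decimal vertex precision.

v 0.264 -0.438 -1.483
v 0.593 -0.516 -1.917
v 0.916 0.378 -1.137
v 0.356 -0.289 -2.005
v 0.083 -0.119 -1.893
v -0.12 -0.071 -1.625
v -0.176 -0.163 -1.303
v -0.064 -0.36 -1.05
v 0.173 -0.587 -0.962
v 0.445 -0.757 -1.073
v 0.649 -0.805 -1.342
v 0.705 -0.713 -1.664
v 2.2 -1.779 -0.063
v 2.91 -1.493 0.719
v 2.05 -3.387 0.661
v 2.76 -3.101 1.443
v 1.765 -2.648 1.416
v 1.857 -1.655 0.968
v 3.103 -3.225 0.412
v 3.195 -2.232 -0.036
v 3.467 -2.387 1.012
v 2.641 -2.03 1.632
v 2.319 -2.85 -0.252
v 1.493 -2.493 0.368
f 2 1 4
f 2 4 3
f 4 1 5
f 4 5 3
f 5 1 6
f 5 6 3
f 6 1 7
f 6 7 3
f 7 1 8
f 7 8 3
f 8 1 9
f 8 9 3
f 9 1 10
f 9 10 3
f 10 1 11
f 10 11 3
f 11 1 12
f 11 12 3
f 12 1 2
f 12 2 3
f 13 24 18
f 13 18 14
f 13 14 20
f 13 20 23
f 13 23 24
f 14 18 22
f 18 24 17
f 24 23 15
f 23 20 19
f 20 14 21
f 16 22 17
f 16 17 15
f 16 15 19
f 16 19 21
f 16 21 22
f 17 22 18
f 15 17 24
f 19 15 23
f 21 19 20
f 22 21 14



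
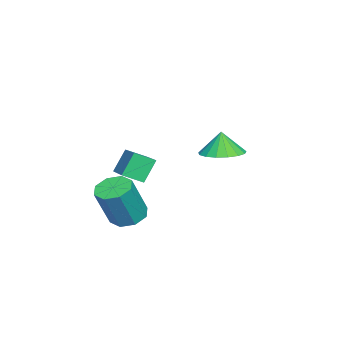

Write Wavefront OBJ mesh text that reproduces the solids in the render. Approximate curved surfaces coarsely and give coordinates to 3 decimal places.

v 1.065 1.613 0.926
v 1.585 0.83 0.926
v 0.935 1.527 1.994
v 1.885 1.159 0.989
v 1.998 1.591 1.037
v 1.897 2.029 1.06
v 1.605 2.372 1.053
v 1.19 2.54 1.016
v 0.746 2.497 0.958
v 0.375 2.251 0.893
v 0.162 1.858 0.836
v 0.156 1.41 0.799
v 0.358 1.008 0.791
v 0.722 0.745 0.814
v 1.165 0.681 0.863
v -4.547 -3.035 -2.116
v -4.244 -3.907 -1.659
v -2.889 -2.159 -1.547
v -2.585 -3.031 -1.09
v -3.975 -3.409 -3.21
v -3.671 -4.281 -2.753
v -2.316 -2.533 -2.641
v -2.013 -3.405 -2.184
v -0.748 -2.74 -3.866
v -0.352 -3.421 -4.184
v 0.425 -3.842 -2.312
v 0.028 -3.16 -1.994
v 0.013 -2.884 -4.214
v 0.79 -3.305 -2.342
v -0.067 -2.262 -4.041
v 0.709 -2.683 -2.169
v -0.547 -1.92 -3.765
v 0.23 -2.341 -1.893
v -1.145 -2.058 -3.548
v -0.368 -2.479 -1.676
v -1.51 -2.595 -3.518
v -0.733 -3.016 -1.646
v -1.429 -3.217 -3.691
v -0.653 -3.638 -1.819
v -0.95 -3.559 -3.967
v -0.173 -3.98 -2.095
f 2 1 4
f 2 4 3
f 4 1 5
f 4 5 3
f 5 1 6
f 5 6 3
f 6 1 7
f 6 7 3
f 7 1 8
f 7 8 3
f 8 1 9
f 8 9 3
f 9 1 10
f 9 10 3
f 10 1 11
f 10 11 3
f 11 1 12
f 11 12 3
f 12 1 13
f 12 13 3
f 13 1 14
f 13 14 3
f 14 1 15
f 14 15 3
f 15 1 2
f 15 2 3
f 17 19 16
f 20 17 16
f 16 19 18
f 18 20 16
f 17 23 19
f 21 17 20
f 21 23 17
f 19 23 18
f 22 20 18
f 18 23 22
f 22 21 20
f 23 21 22
f 25 24 28
f 25 28 26
f 26 28 29
f 26 29 27
f 28 24 30
f 28 30 29
f 29 30 31
f 29 31 27
f 30 24 32
f 30 32 31
f 31 32 33
f 31 33 27
f 32 24 34
f 32 34 33
f 33 34 35
f 33 35 27
f 34 24 36
f 34 36 35
f 35 36 37
f 35 37 27
f 36 24 38
f 36 38 37
f 37 38 39
f 37 39 27
f 38 24 40
f 38 40 39
f 39 40 41
f 39 41 27
f 40 24 25
f 40 25 41
f 41 25 26
f 41 26 27



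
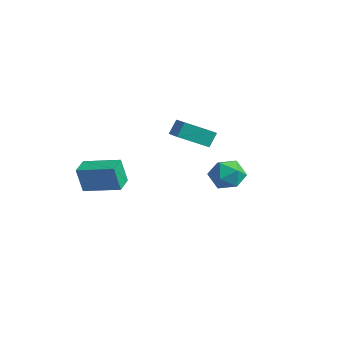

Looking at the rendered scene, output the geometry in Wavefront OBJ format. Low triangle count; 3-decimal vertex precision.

v 1.306 1.268 0.385
v 1.879 1.496 -0.467
v 0.821 -0.196 -0.333
v 1.394 0.032 -1.185
v 1.871 -0.195 -0.275
v 2.171 0.71 0.168
v 0.529 0.59 -0.968
v 0.829 1.495 -0.525
v 1.399 1.077 -1.303
v 2.228 0.592 -0.875
v 0.472 0.708 0.075
v 1.301 0.223 0.503
v -4.614 -3.633 -2.055
v -4.747 -3.956 -0.535
v -2.973 -2.42 -1.655
v -3.105 -2.743 -0.134
v -3.915 -4.537 -2.186
v -4.047 -4.86 -0.665
v -2.273 -3.324 -1.785
v -2.406 -3.647 -0.265
v -4.136 3.111 -0.991
v -4.71 1.424 0.022
v -4.204 3.657 -0.12
v -4.778 1.969 0.892
v -3.102 2.891 -0.772
v -3.676 1.203 0.24
v -3.17 3.436 0.098
v -3.744 1.749 1.111
f 1 12 6
f 1 6 2
f 1 2 8
f 1 8 11
f 1 11 12
f 2 6 10
f 6 12 5
f 12 11 3
f 11 8 7
f 8 2 9
f 4 10 5
f 4 5 3
f 4 3 7
f 4 7 9
f 4 9 10
f 5 10 6
f 3 5 12
f 7 3 11
f 9 7 8
f 10 9 2
f 14 16 13
f 17 14 13
f 13 16 15
f 15 17 13
f 14 20 16
f 18 14 17
f 18 20 14
f 16 20 15
f 19 17 15
f 15 20 19
f 19 18 17
f 20 18 19
f 22 24 21
f 25 22 21
f 21 24 23
f 23 25 21
f 22 28 24
f 26 22 25
f 26 28 22
f 24 28 23
f 27 25 23
f 23 28 27
f 27 26 25
f 28 26 27



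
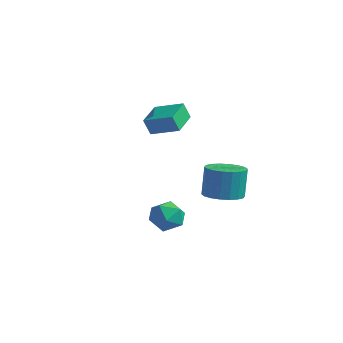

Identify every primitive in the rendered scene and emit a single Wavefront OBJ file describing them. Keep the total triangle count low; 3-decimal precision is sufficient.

v -3.134 0.105 0.681
v -3.308 -0.236 1.68
v -3.959 1.614 1.052
v -4.133 1.274 2.051
v -1.667 0.786 1.169
v -1.841 0.446 2.168
v -2.492 2.296 1.54
v -2.666 1.955 2.539
v 3.168 -0.716 -1.458
v 3.806 -1.546 -1.295
v 3.711 -1.274 0.462
v 3.072 -0.444 0.298
v 4.109 -1.187 -1.334
v 4.014 -0.914 0.422
v 4.226 -0.734 -1.398
v 4.13 -0.462 0.358
v 4.133 -0.278 -1.474
v 4.037 -0.005 0.283
v 3.849 0.091 -1.547
v 3.753 0.364 0.21
v 3.429 0.301 -1.602
v 3.334 0.573 0.154
v 2.959 0.309 -1.629
v 2.863 0.581 0.128
v 2.529 0.114 -1.622
v 2.434 0.386 0.135
v 2.226 -0.246 -1.582
v 2.131 0.027 0.174
v 2.11 -0.698 -1.518
v 2.014 -0.426 0.238
v 2.203 -1.155 -1.443
v 2.107 -0.882 0.314
v 2.487 -1.524 -1.37
v 2.391 -1.251 0.387
v 2.906 -1.733 -1.314
v 2.811 -1.461 0.442
v 3.377 -1.741 -1.288
v 3.281 -1.469 0.469
v 1.133 -3.577 -2.13
v 1.718 -2.85 -1.718
v 2.282 -3.85 -3.282
v 2.867 -3.123 -2.87
v 2.711 -3.997 -2.368
v 2 -3.828 -1.656
v 2 -2.872 -3.344
v 1.289 -2.703 -2.632
v 2.254 -2.414 -2.468
v 2.693 -3.11 -1.865
v 1.307 -3.59 -3.135
v 1.746 -4.286 -2.532
f 2 4 1
f 5 2 1
f 1 4 3
f 3 5 1
f 2 8 4
f 6 2 5
f 6 8 2
f 4 8 3
f 7 5 3
f 3 8 7
f 7 6 5
f 8 6 7
f 10 9 13
f 10 13 11
f 11 13 14
f 11 14 12
f 13 9 15
f 13 15 14
f 14 15 16
f 14 16 12
f 15 9 17
f 15 17 16
f 16 17 18
f 16 18 12
f 17 9 19
f 17 19 18
f 18 19 20
f 18 20 12
f 19 9 21
f 19 21 20
f 20 21 22
f 20 22 12
f 21 9 23
f 21 23 22
f 22 23 24
f 22 24 12
f 23 9 25
f 23 25 24
f 24 25 26
f 24 26 12
f 25 9 27
f 25 27 26
f 26 27 28
f 26 28 12
f 27 9 29
f 27 29 28
f 28 29 30
f 28 30 12
f 29 9 31
f 29 31 30
f 30 31 32
f 30 32 12
f 31 9 33
f 31 33 32
f 32 33 34
f 32 34 12
f 33 9 35
f 33 35 34
f 34 35 36
f 34 36 12
f 35 9 37
f 35 37 36
f 36 37 38
f 36 38 12
f 37 9 10
f 37 10 38
f 38 10 11
f 38 11 12
f 39 50 44
f 39 44 40
f 39 40 46
f 39 46 49
f 39 49 50
f 40 44 48
f 44 50 43
f 50 49 41
f 49 46 45
f 46 40 47
f 42 48 43
f 42 43 41
f 42 41 45
f 42 45 47
f 42 47 48
f 43 48 44
f 41 43 50
f 45 41 49
f 47 45 46
f 48 47 40



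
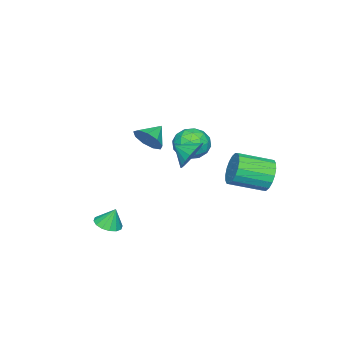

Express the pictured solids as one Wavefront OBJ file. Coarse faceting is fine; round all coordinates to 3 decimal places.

v -3.365 -3.05 0.543
v -3.008 -3.412 1.334
v -4.455 -2.83 1.137
v -2.893 -2.78 1.31
v -2.999 -2.274 0.927
v -3.277 -2.132 0.365
v -3.595 -2.419 -0.114
v -3.807 -3.001 -0.285
v -3.811 -3.607 -0.069
v -3.607 -3.952 0.434
v -3.29 -3.875 0.988
v -3.985 -0.155 0.814
v -3.373 0.679 1.055
v -2.707 -1.219 1.245
v -2.095 -0.385 1.486
v -2.935 -0.619 2.092
v -3.725 0.038 1.825
v -2.355 -0.578 0.475
v -3.145 0.079 0.208
v -2.365 0.417 0.845
v -2.724 0.392 1.845
v -3.356 -0.932 0.455
v -3.715 -0.957 1.455
v -3.791 0.356 0.896
v -2.289 -0.896 1.404
v -2.783 -1.033 1.76
v -2.423 -0.543 1.901
v -3.998 -0.021 1.349
v -3.638 0.469 1.491
v -3.381 -0.294 2.1
v -2.442 -1.009 0.809
v -2.082 -0.519 0.951
v -3.657 0.003 0.399
v -3.297 0.493 0.54
v -2.699 -0.246 0.2
v -2.839 0.691 0.915
v -2.088 0.066 1.169
v -2.241 -0.047 0.574
v -2.705 0.339 0.417
v -3.05 0.677 1.502
v -2.299 0.051 1.756
v -2.793 -0.087 2.112
v -3.257 0.3 1.955
v -2.457 0.523 1.379
v -3.781 -0.591 0.544
v -3.03 -1.217 0.798
v -2.823 -0.84 0.345
v -3.287 -0.453 0.188
v -3.992 -0.606 1.131
v -3.241 -1.231 1.385
v -3.375 -0.879 1.883
v -3.839 -0.493 1.726
v -3.623 -1.063 0.921
v -3.79 3.788 -0.464
v -3.462 4.346 0.338
v -2.383 2.809 0.966
v -2.71 2.252 0.164
v -3.841 4.146 0.5
v -2.762 2.61 1.129
v -4.21 3.876 0.472
v -3.131 2.339 1.1
v -4.496 3.588 0.258
v -3.417 2.051 0.887
v -4.642 3.339 -0.098
v -3.562 1.803 0.53
v -4.618 3.18 -0.528
v -3.539 1.644 0.101
v -4.431 3.141 -0.944
v -3.352 1.605 -0.316
v -4.117 3.231 -1.266
v -3.038 1.694 -0.638
v -3.738 3.43 -1.429
v -2.659 1.894 -0.8
v -3.369 3.701 -1.4
v -2.29 2.164 -0.772
v -3.083 3.989 -1.187
v -2.004 2.452 -0.558
v -2.938 4.237 -0.83
v -1.858 2.701 -0.202
v -2.961 4.396 -0.401
v -1.882 2.86 0.228
v -3.148 4.435 0.016
v -2.069 2.899 0.644
v 1.466 2.195 3.13
v 1.929 2.61 3.848
v 1.554 1.265 3.61
v 1.525 2.635 3.969
v 1.109 2.573 3.925
v 0.764 2.435 3.723
v 0.558 2.251 3.403
v 0.532 2.055 3.029
v 0.691 1.887 2.675
v 1.003 1.779 2.411
v 1.407 1.754 2.29
v 1.823 1.817 2.334
v 2.168 1.954 2.536
v 2.374 2.139 2.856
v 2.401 2.335 3.23
v 2.242 2.503 3.584
v 2.954 -1.701 -2.043
v 3.569 -1.262 -2.127
v 2.826 -1.319 -0.977
v 3.267 -1.038 -2.243
v 2.881 -0.992 -2.306
v 2.515 -1.136 -2.299
v 2.267 -1.431 -2.223
v 2.203 -1.799 -2.099
v 2.34 -2.141 -1.96
v 2.642 -2.364 -1.843
v 3.027 -2.41 -1.78
v 3.393 -2.266 -1.788
v 3.642 -1.971 -1.864
v 3.706 -1.603 -1.988
f 2 1 4
f 2 4 3
f 4 1 5
f 4 5 3
f 5 1 6
f 5 6 3
f 6 1 7
f 6 7 3
f 7 1 8
f 7 8 3
f 8 1 9
f 8 9 3
f 9 1 10
f 9 10 3
f 10 1 11
f 10 11 3
f 11 1 2
f 11 2 3
f 12 49 28
f 49 23 52
f 28 52 17
f 49 52 28
f 12 28 24
f 28 17 29
f 24 29 13
f 28 29 24
f 12 24 33
f 24 13 34
f 33 34 19
f 24 34 33
f 12 33 45
f 33 19 48
f 45 48 22
f 33 48 45
f 12 45 49
f 45 22 53
f 49 53 23
f 45 53 49
f 13 29 40
f 29 17 43
f 40 43 21
f 29 43 40
f 17 52 30
f 52 23 51
f 30 51 16
f 52 51 30
f 23 53 50
f 53 22 46
f 50 46 14
f 53 46 50
f 22 48 47
f 48 19 35
f 47 35 18
f 48 35 47
f 19 34 39
f 34 13 36
f 39 36 20
f 34 36 39
f 15 41 27
f 41 21 42
f 27 42 16
f 41 42 27
f 15 27 25
f 27 16 26
f 25 26 14
f 27 26 25
f 15 25 32
f 25 14 31
f 32 31 18
f 25 31 32
f 15 32 37
f 32 18 38
f 37 38 20
f 32 38 37
f 15 37 41
f 37 20 44
f 41 44 21
f 37 44 41
f 16 42 30
f 42 21 43
f 30 43 17
f 42 43 30
f 14 26 50
f 26 16 51
f 50 51 23
f 26 51 50
f 18 31 47
f 31 14 46
f 47 46 22
f 31 46 47
f 20 38 39
f 38 18 35
f 39 35 19
f 38 35 39
f 21 44 40
f 44 20 36
f 40 36 13
f 44 36 40
f 55 54 58
f 55 58 56
f 56 58 59
f 56 59 57
f 58 54 60
f 58 60 59
f 59 60 61
f 59 61 57
f 60 54 62
f 60 62 61
f 61 62 63
f 61 63 57
f 62 54 64
f 62 64 63
f 63 64 65
f 63 65 57
f 64 54 66
f 64 66 65
f 65 66 67
f 65 67 57
f 66 54 68
f 66 68 67
f 67 68 69
f 67 69 57
f 68 54 70
f 68 70 69
f 69 70 71
f 69 71 57
f 70 54 72
f 70 72 71
f 71 72 73
f 71 73 57
f 72 54 74
f 72 74 73
f 73 74 75
f 73 75 57
f 74 54 76
f 74 76 75
f 75 76 77
f 75 77 57
f 76 54 78
f 76 78 77
f 77 78 79
f 77 79 57
f 78 54 80
f 78 80 79
f 79 80 81
f 79 81 57
f 80 54 82
f 80 82 81
f 81 82 83
f 81 83 57
f 82 54 55
f 82 55 83
f 83 55 56
f 83 56 57
f 85 84 87
f 85 87 86
f 87 84 88
f 87 88 86
f 88 84 89
f 88 89 86
f 89 84 90
f 89 90 86
f 90 84 91
f 90 91 86
f 91 84 92
f 91 92 86
f 92 84 93
f 92 93 86
f 93 84 94
f 93 94 86
f 94 84 95
f 94 95 86
f 95 84 96
f 95 96 86
f 96 84 97
f 96 97 86
f 97 84 98
f 97 98 86
f 98 84 99
f 98 99 86
f 99 84 85
f 99 85 86
f 101 100 103
f 101 103 102
f 103 100 104
f 103 104 102
f 104 100 105
f 104 105 102
f 105 100 106
f 105 106 102
f 106 100 107
f 106 107 102
f 107 100 108
f 107 108 102
f 108 100 109
f 108 109 102
f 109 100 110
f 109 110 102
f 110 100 111
f 110 111 102
f 111 100 112
f 111 112 102
f 112 100 113
f 112 113 102
f 113 100 101
f 113 101 102



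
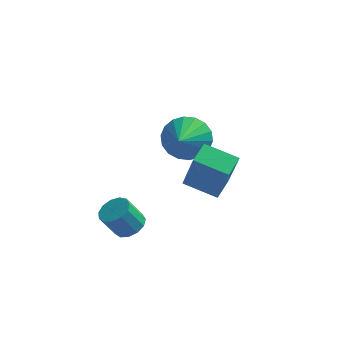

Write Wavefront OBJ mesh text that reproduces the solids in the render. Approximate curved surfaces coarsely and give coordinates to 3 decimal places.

v 0.607 -2.642 0.715
v 1.059 -3.155 2.455
v 0.862 -1.719 0.921
v 1.314 -2.232 2.661
v 1.906 -2.908 0.299
v 2.358 -3.421 2.039
v 2.161 -1.985 0.505
v 2.613 -2.498 2.245
v 0.199 1.005 0.361
v 1.197 0.952 0.363
v 0.121 -0.425 1.259
v 1.11 1.187 0.73
v 0.842 1.387 1.024
v 0.447 1.511 1.187
v 0.002 1.534 1.186
v -0.403 1.453 1.021
v -0.689 1.283 0.726
v -0.8 1.057 0.359
v -0.712 0.822 -0.009
v -0.445 0.622 -0.303
v -0.049 0.498 -0.465
v 0.395 0.475 -0.465
v 0.801 0.556 -0.3
v 1.087 0.726 -0.005
v -1.126 -3.69 -0.987
v -0.577 -3.941 -0.747
v -1.105 -4.161 0.228
v -1.654 -3.91 -0.013
v -0.572 -3.585 -0.664
v -1.1 -3.804 0.311
v -0.744 -3.261 -0.684
v -1.271 -3.481 0.291
v -1.036 -3.074 -0.8
v -1.564 -3.294 0.175
v -1.357 -3.083 -0.976
v -1.885 -3.302 -0.001
v -1.605 -3.284 -1.155
v -2.133 -3.504 -0.18
v -1.701 -3.614 -1.281
v -2.229 -3.834 -0.306
v -1.614 -3.969 -1.314
v -2.142 -4.188 -0.339
v -1.373 -4.234 -1.243
v -1.9 -4.454 -0.268
v -1.053 -4.328 -1.091
v -1.58 -4.547 -0.116
v -0.756 -4.218 -0.906
v -1.284 -4.438 0.069
f 2 4 1
f 5 2 1
f 1 4 3
f 3 5 1
f 2 8 4
f 6 2 5
f 6 8 2
f 4 8 3
f 7 5 3
f 3 8 7
f 7 6 5
f 8 6 7
f 10 9 12
f 10 12 11
f 12 9 13
f 12 13 11
f 13 9 14
f 13 14 11
f 14 9 15
f 14 15 11
f 15 9 16
f 15 16 11
f 16 9 17
f 16 17 11
f 17 9 18
f 17 18 11
f 18 9 19
f 18 19 11
f 19 9 20
f 19 20 11
f 20 9 21
f 20 21 11
f 21 9 22
f 21 22 11
f 22 9 23
f 22 23 11
f 23 9 24
f 23 24 11
f 24 9 10
f 24 10 11
f 26 25 29
f 26 29 27
f 27 29 30
f 27 30 28
f 29 25 31
f 29 31 30
f 30 31 32
f 30 32 28
f 31 25 33
f 31 33 32
f 32 33 34
f 32 34 28
f 33 25 35
f 33 35 34
f 34 35 36
f 34 36 28
f 35 25 37
f 35 37 36
f 36 37 38
f 36 38 28
f 37 25 39
f 37 39 38
f 38 39 40
f 38 40 28
f 39 25 41
f 39 41 40
f 40 41 42
f 40 42 28
f 41 25 43
f 41 43 42
f 42 43 44
f 42 44 28
f 43 25 45
f 43 45 44
f 44 45 46
f 44 46 28
f 45 25 47
f 45 47 46
f 46 47 48
f 46 48 28
f 47 25 26
f 47 26 48
f 48 26 27
f 48 27 28



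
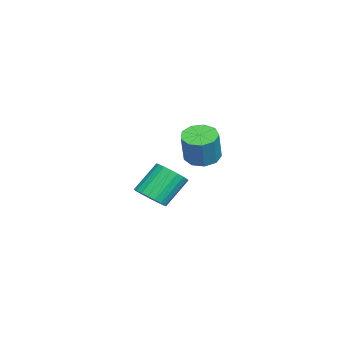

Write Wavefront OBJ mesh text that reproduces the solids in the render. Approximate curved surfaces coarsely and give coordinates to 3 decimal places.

v 1.635 2.41 1.205
v 2.432 2.641 0.856
v 3.142 2.621 2.466
v 2.345 2.39 2.815
v 2.112 3.146 1.004
v 2.823 3.126 2.614
v 1.569 3.307 1.245
v 2.28 3.286 2.855
v 1.057 3.048 1.468
v 1.768 3.027 3.078
v 0.815 2.491 1.568
v 1.526 2.47 3.178
v 0.957 1.896 1.498
v 1.667 1.875 3.108
v 1.416 1.542 1.291
v 2.126 1.521 2.901
v 1.977 1.594 1.043
v 2.688 1.573 2.653
v 2.378 2.028 0.872
v 3.089 2.007 2.482
v -3.179 -1.029 -3.854
v -2.485 -0.338 -3.87
v -3.427 0.641 -2.361
v -4.121 -0.051 -2.346
v -2.757 -0.191 -4.135
v -3.699 0.788 -2.627
v -3.102 -0.189 -4.352
v -4.044 0.79 -2.844
v -3.461 -0.332 -4.483
v -4.403 0.647 -2.974
v -3.77 -0.596 -4.505
v -4.712 0.383 -2.996
v -3.978 -0.935 -4.414
v -4.92 0.044 -2.906
v -4.047 -1.29 -4.227
v -4.989 -0.312 -2.718
v -3.966 -1.601 -3.975
v -4.908 -0.622 -2.467
v -3.749 -1.812 -3.703
v -4.691 -0.833 -2.194
v -3.434 -1.888 -3.456
v -4.376 -0.909 -1.948
v -3.074 -1.816 -3.279
v -4.016 -0.837 -1.77
v -2.733 -1.607 -3.201
v -3.675 -0.628 -1.692
v -2.468 -1.299 -3.236
v -3.41 -0.32 -1.727
v -2.327 -0.944 -3.377
v -3.269 0.035 -1.869
v -2.333 -0.604 -3.602
v -3.275 0.375 -2.093
f 2 1 5
f 2 5 3
f 3 5 6
f 3 6 4
f 5 1 7
f 5 7 6
f 6 7 8
f 6 8 4
f 7 1 9
f 7 9 8
f 8 9 10
f 8 10 4
f 9 1 11
f 9 11 10
f 10 11 12
f 10 12 4
f 11 1 13
f 11 13 12
f 12 13 14
f 12 14 4
f 13 1 15
f 13 15 14
f 14 15 16
f 14 16 4
f 15 1 17
f 15 17 16
f 16 17 18
f 16 18 4
f 17 1 19
f 17 19 18
f 18 19 20
f 18 20 4
f 19 1 2
f 19 2 20
f 20 2 3
f 20 3 4
f 22 21 25
f 22 25 23
f 23 25 26
f 23 26 24
f 25 21 27
f 25 27 26
f 26 27 28
f 26 28 24
f 27 21 29
f 27 29 28
f 28 29 30
f 28 30 24
f 29 21 31
f 29 31 30
f 30 31 32
f 30 32 24
f 31 21 33
f 31 33 32
f 32 33 34
f 32 34 24
f 33 21 35
f 33 35 34
f 34 35 36
f 34 36 24
f 35 21 37
f 35 37 36
f 36 37 38
f 36 38 24
f 37 21 39
f 37 39 38
f 38 39 40
f 38 40 24
f 39 21 41
f 39 41 40
f 40 41 42
f 40 42 24
f 41 21 43
f 41 43 42
f 42 43 44
f 42 44 24
f 43 21 45
f 43 45 44
f 44 45 46
f 44 46 24
f 45 21 47
f 45 47 46
f 46 47 48
f 46 48 24
f 47 21 49
f 47 49 48
f 48 49 50
f 48 50 24
f 49 21 51
f 49 51 50
f 50 51 52
f 50 52 24
f 51 21 22
f 51 22 52
f 52 22 23
f 52 23 24



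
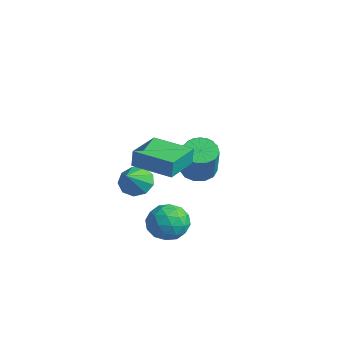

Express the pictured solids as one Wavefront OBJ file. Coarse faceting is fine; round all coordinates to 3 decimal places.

v -4.157 -0.33 -1.27
v -3.681 -0.767 -2.019
v -3.383 -1.37 -0.17
v -3.316 -0.248 -1.785
v -3.344 0.234 -1.309
v -3.753 0.451 -0.815
v -4.351 0.303 -0.534
v -4.858 -0.141 -0.597
v -5.038 -0.673 -0.975
v -4.805 -1.045 -1.49
v -4.269 -1.082 -1.903
v -0.837 1.35 0.754
v -0.258 0.717 0.347
v 0.556 0.297 2.159
v -0.023 0.93 2.566
v 0.001 1.185 0.339
v 0.816 0.765 2.151
v -0.006 1.706 0.463
v 0.809 1.286 2.275
v -0.277 2.113 0.679
v 0.538 1.693 2.491
v -0.726 2.279 0.92
v 0.089 1.859 2.731
v -1.21 2.149 1.107
v -0.396 1.729 2.919
v -1.576 1.766 1.183
v -0.762 1.346 2.994
v -1.707 1.251 1.122
v -0.893 0.831 2.934
v -1.562 0.767 0.945
v -0.748 0.347 2.757
v -1.187 0.468 0.707
v -0.373 0.048 2.519
v -0.701 0.449 0.484
v 0.113 0.029 2.296
v -3.38 3.087 -0.916
v -2.602 3.227 -1.094
v -2.103 2.913 0.838
v -2.88 2.773 1.016
v -2.741 3.577 -1.002
v -2.241 3.263 0.93
v -3.025 3.815 -0.889
v -2.526 3.501 1.043
v -3.391 3.886 -0.783
v -2.892 3.572 1.149
v -3.755 3.774 -0.707
v -3.255 3.46 1.225
v -4.032 3.505 -0.679
v -3.533 3.191 1.253
v -4.16 3.14 -0.706
v -3.661 2.826 1.226
v -4.109 2.763 -0.78
v -3.61 2.449 1.152
v -3.891 2.46 -0.886
v -3.392 2.146 1.046
v -3.556 2.301 -0.998
v -3.057 1.987 0.934
v -3.181 2.322 -1.092
v -2.681 2.008 0.84
v -2.851 2.518 -1.145
v -2.351 2.204 0.787
v -2.642 2.845 -1.146
v -2.142 2.531 0.786
v 1.117 -2.274 -1.272
v 1.866 -1.394 -1.325
v 2.034 -2.966 0.205
v 2.783 -2.086 0.152
v 1.688 -1.894 0.469
v 1.121 -1.466 -0.443
v 2.779 -2.894 -0.677
v 2.212 -2.466 -1.589
v 2.893 -1.777 -0.957
v 2.219 -1.16 -0.249
v 1.681 -3.2 -0.871
v 1.007 -2.583 -0.163
v 1.411 -1.773 -1.428
v 2.489 -2.587 0.308
v 1.845 -2.474 0.495
v 2.286 -1.957 0.464
v 0.973 -1.816 -0.91
v 1.413 -1.299 -0.941
v 1.309 -1.593 0.114
v 2.487 -3.061 -0.179
v 2.927 -2.544 -0.21
v 1.614 -2.403 -1.584
v 2.055 -1.886 -1.615
v 2.591 -2.767 -1.234
v 2.455 -1.481 -1.243
v 2.994 -1.888 -0.375
v 2.992 -2.363 -0.862
v 2.659 -2.111 -1.398
v 2.059 -1.118 -0.827
v 2.598 -1.525 0.041
v 1.954 -1.412 0.228
v 1.621 -1.161 -0.309
v 2.663 -1.344 -0.611
v 1.302 -2.835 -1.161
v 1.841 -3.242 -0.293
v 2.279 -3.199 -0.811
v 1.946 -2.948 -1.348
v 0.906 -2.472 -0.745
v 1.445 -2.879 0.123
v 1.241 -2.249 0.278
v 0.908 -1.997 -0.258
v 1.237 -3.016 -0.509
v 1.3 -3.795 3.547
v 1.372 -3.755 4.554
v 0.366 -2.06 3.545
v 0.438 -2.02 4.552
v 3.222 -2.76 3.368
v 3.294 -2.72 4.375
v 2.288 -1.025 3.366
v 2.36 -0.985 4.373
f 2 1 4
f 2 4 3
f 4 1 5
f 4 5 3
f 5 1 6
f 5 6 3
f 6 1 7
f 6 7 3
f 7 1 8
f 7 8 3
f 8 1 9
f 8 9 3
f 9 1 10
f 9 10 3
f 10 1 11
f 10 11 3
f 11 1 2
f 11 2 3
f 13 12 16
f 13 16 14
f 14 16 17
f 14 17 15
f 16 12 18
f 16 18 17
f 17 18 19
f 17 19 15
f 18 12 20
f 18 20 19
f 19 20 21
f 19 21 15
f 20 12 22
f 20 22 21
f 21 22 23
f 21 23 15
f 22 12 24
f 22 24 23
f 23 24 25
f 23 25 15
f 24 12 26
f 24 26 25
f 25 26 27
f 25 27 15
f 26 12 28
f 26 28 27
f 27 28 29
f 27 29 15
f 28 12 30
f 28 30 29
f 29 30 31
f 29 31 15
f 30 12 32
f 30 32 31
f 31 32 33
f 31 33 15
f 32 12 34
f 32 34 33
f 33 34 35
f 33 35 15
f 34 12 13
f 34 13 35
f 35 13 14
f 35 14 15
f 37 36 40
f 37 40 38
f 38 40 41
f 38 41 39
f 40 36 42
f 40 42 41
f 41 42 43
f 41 43 39
f 42 36 44
f 42 44 43
f 43 44 45
f 43 45 39
f 44 36 46
f 44 46 45
f 45 46 47
f 45 47 39
f 46 36 48
f 46 48 47
f 47 48 49
f 47 49 39
f 48 36 50
f 48 50 49
f 49 50 51
f 49 51 39
f 50 36 52
f 50 52 51
f 51 52 53
f 51 53 39
f 52 36 54
f 52 54 53
f 53 54 55
f 53 55 39
f 54 36 56
f 54 56 55
f 55 56 57
f 55 57 39
f 56 36 58
f 56 58 57
f 57 58 59
f 57 59 39
f 58 36 60
f 58 60 59
f 59 60 61
f 59 61 39
f 60 36 62
f 60 62 61
f 61 62 63
f 61 63 39
f 62 36 37
f 62 37 63
f 63 37 38
f 63 38 39
f 64 101 80
f 101 75 104
f 80 104 69
f 101 104 80
f 64 80 76
f 80 69 81
f 76 81 65
f 80 81 76
f 64 76 85
f 76 65 86
f 85 86 71
f 76 86 85
f 64 85 97
f 85 71 100
f 97 100 74
f 85 100 97
f 64 97 101
f 97 74 105
f 101 105 75
f 97 105 101
f 65 81 92
f 81 69 95
f 92 95 73
f 81 95 92
f 69 104 82
f 104 75 103
f 82 103 68
f 104 103 82
f 75 105 102
f 105 74 98
f 102 98 66
f 105 98 102
f 74 100 99
f 100 71 87
f 99 87 70
f 100 87 99
f 71 86 91
f 86 65 88
f 91 88 72
f 86 88 91
f 67 93 79
f 93 73 94
f 79 94 68
f 93 94 79
f 67 79 77
f 79 68 78
f 77 78 66
f 79 78 77
f 67 77 84
f 77 66 83
f 84 83 70
f 77 83 84
f 67 84 89
f 84 70 90
f 89 90 72
f 84 90 89
f 67 89 93
f 89 72 96
f 93 96 73
f 89 96 93
f 68 94 82
f 94 73 95
f 82 95 69
f 94 95 82
f 66 78 102
f 78 68 103
f 102 103 75
f 78 103 102
f 70 83 99
f 83 66 98
f 99 98 74
f 83 98 99
f 72 90 91
f 90 70 87
f 91 87 71
f 90 87 91
f 73 96 92
f 96 72 88
f 92 88 65
f 96 88 92
f 107 109 106
f 110 107 106
f 106 109 108
f 108 110 106
f 107 113 109
f 111 107 110
f 111 113 107
f 109 113 108
f 112 110 108
f 108 113 112
f 112 111 110
f 113 111 112



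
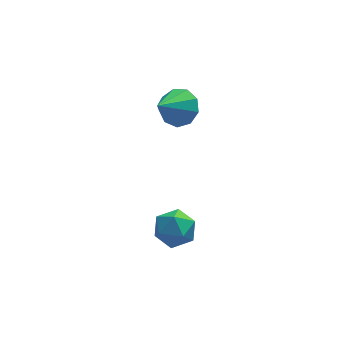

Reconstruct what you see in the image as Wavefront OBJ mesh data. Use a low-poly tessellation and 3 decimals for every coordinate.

v -3.745 -2.9 -3.494
v -3.13 -2.121 -3.378
v -2.71 -3.839 -2.682
v -2.095 -3.06 -2.566
v -2.971 -3.08 -2.087
v -3.611 -2.5 -2.588
v -2.229 -3.46 -3.472
v -2.869 -2.88 -3.973
v -2.193 -2.468 -3.364
v -2.651 -2.233 -2.508
v -3.189 -3.727 -3.552
v -3.647 -3.492 -2.696
v -2.213 0.426 1.781
v -1.462 0.321 2.37
v -3.247 -0.486 2.939
v -1.786 0.873 2.515
v -2.309 1.216 2.318
v -2.788 1.189 1.869
v -2.997 0.805 1.379
v -2.84 0.244 1.078
v -2.389 -0.233 1.105
v -1.855 -0.401 1.45
v -1.489 -0.183 1.949
f 1 12 6
f 1 6 2
f 1 2 8
f 1 8 11
f 1 11 12
f 2 6 10
f 6 12 5
f 12 11 3
f 11 8 7
f 8 2 9
f 4 10 5
f 4 5 3
f 4 3 7
f 4 7 9
f 4 9 10
f 5 10 6
f 3 5 12
f 7 3 11
f 9 7 8
f 10 9 2
f 14 13 16
f 14 16 15
f 16 13 17
f 16 17 15
f 17 13 18
f 17 18 15
f 18 13 19
f 18 19 15
f 19 13 20
f 19 20 15
f 20 13 21
f 20 21 15
f 21 13 22
f 21 22 15
f 22 13 23
f 22 23 15
f 23 13 14
f 23 14 15



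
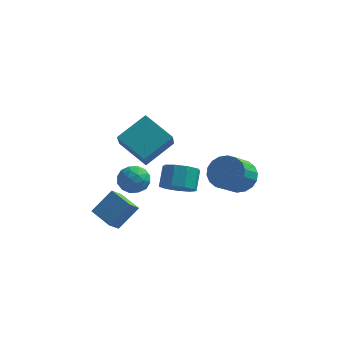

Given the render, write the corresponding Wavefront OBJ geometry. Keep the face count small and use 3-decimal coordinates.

v -1.43 -3.379 1.052
v -1.222 -4.655 2.431
v -3.045 -2.607 2.009
v -2.837 -3.883 3.388
v -0.203 -2.077 2.072
v 0.005 -3.353 3.451
v -1.818 -1.305 3.029
v -1.61 -2.581 4.408
v -3.047 -3.071 -4.552
v -3.381 -3.77 -3.814
v -4.256 -2.169 -4.243
v -4.59 -2.868 -3.505
v -2.11 -2.232 -3.335
v -2.444 -2.931 -2.597
v -3.319 -1.33 -3.026
v -3.653 -2.029 -2.288
v -2.676 0.666 -2.679
v -1.986 -0.034 -2.789
v -3.734 -0.446 -2.231
v -3.044 -1.146 -2.341
v -2.967 -0.486 -1.609
v -2.313 0.201 -1.886
v -3.407 -0.681 -3.134
v -2.753 0.006 -3.411
v -2.439 -0.867 -3.07
v -2.166 -0.746 -2.127
v -3.554 0.266 -2.893
v -3.281 0.387 -1.95
v -2.238 0.414 -2.774
v -3.482 -0.894 -2.246
v -3.436 -0.506 -1.816
v -3.031 -0.917 -1.881
v -2.43 0.552 -2.243
v -2.025 0.141 -2.307
v -2.601 -0.125 -1.614
v -3.695 -0.621 -2.713
v -3.29 -1.032 -2.777
v -2.689 0.437 -3.139
v -2.284 0.026 -3.204
v -3.119 -0.355 -3.406
v -2.099 -0.487 -3.003
v -2.721 -1.141 -2.739
v -2.934 -0.868 -3.206
v -2.55 -0.464 -3.369
v -1.939 -0.416 -2.449
v -2.561 -1.07 -2.185
v -2.515 -0.682 -1.756
v -2.13 -0.278 -1.918
v -2.204 -0.906 -2.614
v -3.159 0.59 -2.835
v -3.781 -0.064 -2.571
v -3.59 -0.202 -3.102
v -3.205 0.202 -3.264
v -2.999 0.661 -2.281
v -3.621 0.007 -2.017
v -3.17 -0.016 -1.651
v -2.786 0.388 -1.814
v -3.516 0.426 -2.406
v -0.348 -0.451 -2.726
v 0.646 -0.209 -2.966
v 0.641 0.793 -1.973
v -0.352 0.551 -1.734
v 0.195 0.183 -3.364
v 0.19 1.185 -2.371
v -0.51 0.279 -3.464
v -0.515 1.28 -2.471
v -1.139 0.033 -3.218
v -1.144 1.034 -2.226
v -1.397 -0.44 -2.743
v -1.402 0.562 -1.751
v -1.164 -0.917 -2.26
v -1.169 0.085 -1.267
v -0.549 -1.177 -1.995
v -0.554 -0.175 -1.002
v 0.16 -1.096 -2.072
v 0.155 -0.095 -1.08
v 0.632 -0.714 -2.455
v 0.627 0.287 -1.463
v 3.206 -1.555 -0.393
v 4.225 -1.578 -0.006
v 3.753 -2.907 1.16
v 2.734 -2.885 0.773
v 4.008 -1.251 0.279
v 3.536 -2.58 1.445
v 3.633 -0.984 0.431
v 3.16 -2.313 1.597
v 3.173 -0.83 0.42
v 2.7 -2.159 1.586
v 2.719 -0.82 0.248
v 2.247 -2.15 1.414
v 2.362 -0.956 -0.051
v 1.89 -2.285 1.115
v 2.172 -1.21 -0.418
v 1.7 -2.539 0.748
v 2.187 -1.533 -0.78
v 1.715 -2.862 0.386
v 2.404 -1.86 -1.065
v 1.932 -3.189 0.101
v 2.78 -2.127 -1.217
v 2.307 -3.456 -0.051
v 3.24 -2.281 -1.206
v 2.767 -3.61 -0.04
v 3.693 -2.29 -1.034
v 3.221 -3.62 0.132
v 4.05 -2.155 -0.735
v 3.578 -3.484 0.431
v 4.24 -1.901 -0.368
v 3.768 -3.23 0.798
f 2 4 1
f 5 2 1
f 1 4 3
f 3 5 1
f 2 8 4
f 6 2 5
f 6 8 2
f 4 8 3
f 7 5 3
f 3 8 7
f 7 6 5
f 8 6 7
f 10 12 9
f 13 10 9
f 9 12 11
f 11 13 9
f 10 16 12
f 14 10 13
f 14 16 10
f 12 16 11
f 15 13 11
f 11 16 15
f 15 14 13
f 16 14 15
f 17 54 33
f 54 28 57
f 33 57 22
f 54 57 33
f 17 33 29
f 33 22 34
f 29 34 18
f 33 34 29
f 17 29 38
f 29 18 39
f 38 39 24
f 29 39 38
f 17 38 50
f 38 24 53
f 50 53 27
f 38 53 50
f 17 50 54
f 50 27 58
f 54 58 28
f 50 58 54
f 18 34 45
f 34 22 48
f 45 48 26
f 34 48 45
f 22 57 35
f 57 28 56
f 35 56 21
f 57 56 35
f 28 58 55
f 58 27 51
f 55 51 19
f 58 51 55
f 27 53 52
f 53 24 40
f 52 40 23
f 53 40 52
f 24 39 44
f 39 18 41
f 44 41 25
f 39 41 44
f 20 46 32
f 46 26 47
f 32 47 21
f 46 47 32
f 20 32 30
f 32 21 31
f 30 31 19
f 32 31 30
f 20 30 37
f 30 19 36
f 37 36 23
f 30 36 37
f 20 37 42
f 37 23 43
f 42 43 25
f 37 43 42
f 20 42 46
f 42 25 49
f 46 49 26
f 42 49 46
f 21 47 35
f 47 26 48
f 35 48 22
f 47 48 35
f 19 31 55
f 31 21 56
f 55 56 28
f 31 56 55
f 23 36 52
f 36 19 51
f 52 51 27
f 36 51 52
f 25 43 44
f 43 23 40
f 44 40 24
f 43 40 44
f 26 49 45
f 49 25 41
f 45 41 18
f 49 41 45
f 60 59 63
f 60 63 61
f 61 63 64
f 61 64 62
f 63 59 65
f 63 65 64
f 64 65 66
f 64 66 62
f 65 59 67
f 65 67 66
f 66 67 68
f 66 68 62
f 67 59 69
f 67 69 68
f 68 69 70
f 68 70 62
f 69 59 71
f 69 71 70
f 70 71 72
f 70 72 62
f 71 59 73
f 71 73 72
f 72 73 74
f 72 74 62
f 73 59 75
f 73 75 74
f 74 75 76
f 74 76 62
f 75 59 77
f 75 77 76
f 76 77 78
f 76 78 62
f 77 59 60
f 77 60 78
f 78 60 61
f 78 61 62
f 80 79 83
f 80 83 81
f 81 83 84
f 81 84 82
f 83 79 85
f 83 85 84
f 84 85 86
f 84 86 82
f 85 79 87
f 85 87 86
f 86 87 88
f 86 88 82
f 87 79 89
f 87 89 88
f 88 89 90
f 88 90 82
f 89 79 91
f 89 91 90
f 90 91 92
f 90 92 82
f 91 79 93
f 91 93 92
f 92 93 94
f 92 94 82
f 93 79 95
f 93 95 94
f 94 95 96
f 94 96 82
f 95 79 97
f 95 97 96
f 96 97 98
f 96 98 82
f 97 79 99
f 97 99 98
f 98 99 100
f 98 100 82
f 99 79 101
f 99 101 100
f 100 101 102
f 100 102 82
f 101 79 103
f 101 103 102
f 102 103 104
f 102 104 82
f 103 79 105
f 103 105 104
f 104 105 106
f 104 106 82
f 105 79 107
f 105 107 106
f 106 107 108
f 106 108 82
f 107 79 80
f 107 80 108
f 108 80 81
f 108 81 82

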